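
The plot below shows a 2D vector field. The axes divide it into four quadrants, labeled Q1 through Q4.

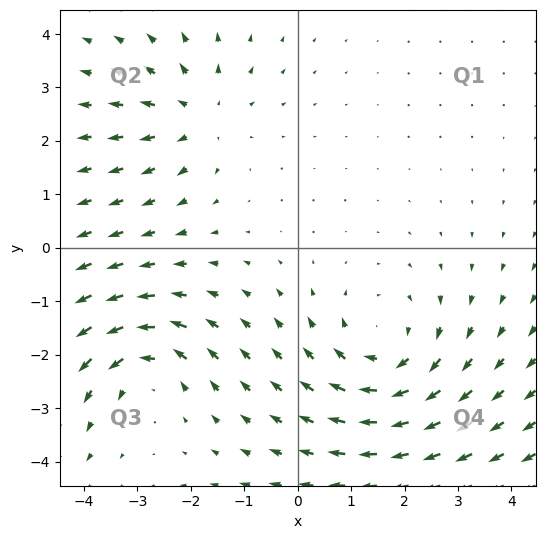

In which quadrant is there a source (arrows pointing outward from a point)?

Q2

The source sits at approximately (-1.9, 2.5), which lies in quadrant Q2. The divergence there is about +3, positive as expected for a source.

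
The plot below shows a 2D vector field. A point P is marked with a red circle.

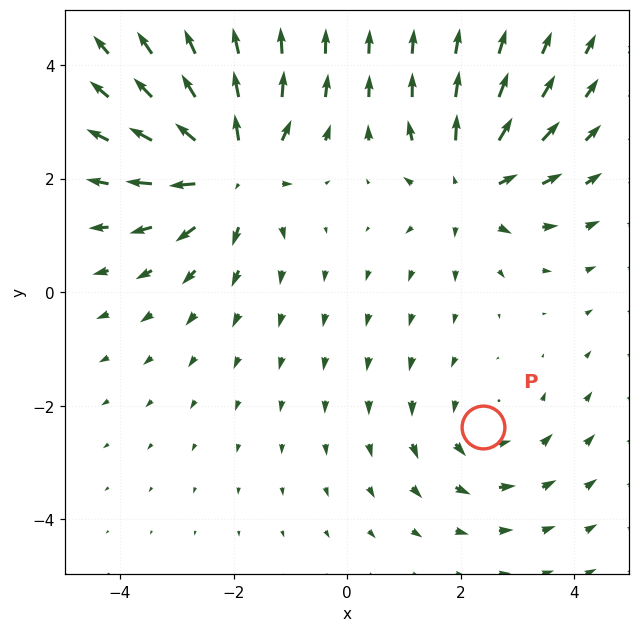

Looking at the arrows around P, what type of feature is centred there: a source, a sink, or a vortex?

vortex

At P (2.4, -2.4) the arrows circulate counterclockwise. Divergence ≈0, curl about +3 — near-zero divergence with nonzero curl is a vortex.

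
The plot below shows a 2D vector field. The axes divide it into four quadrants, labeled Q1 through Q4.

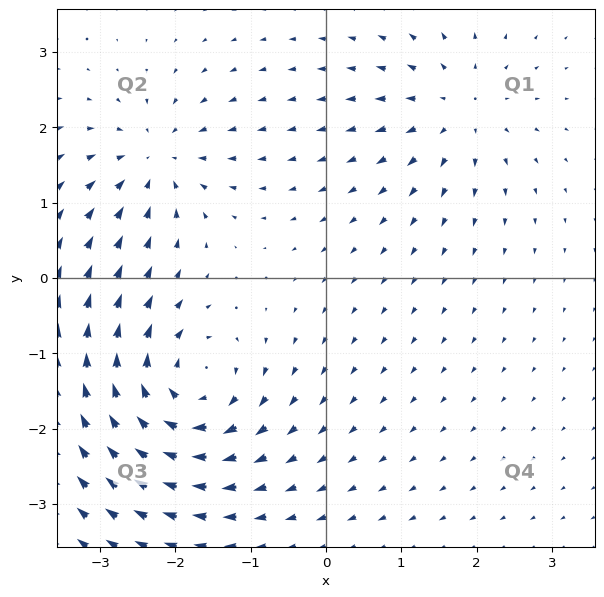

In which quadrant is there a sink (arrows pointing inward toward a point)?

Q2

The sink sits at approximately (-2.3, 1.6), which lies in quadrant Q2. The divergence there is about -4, negative as expected for a sink.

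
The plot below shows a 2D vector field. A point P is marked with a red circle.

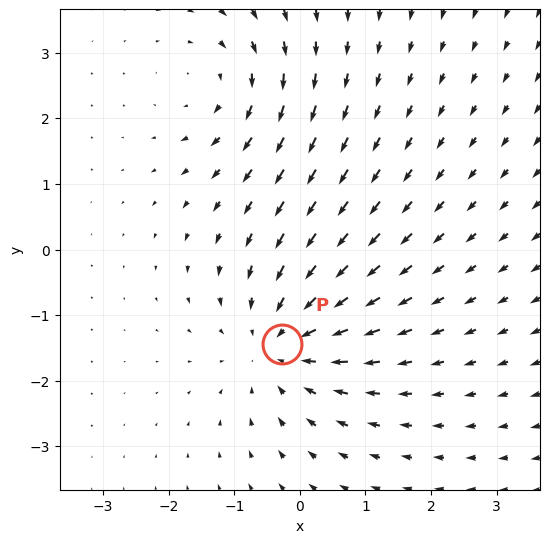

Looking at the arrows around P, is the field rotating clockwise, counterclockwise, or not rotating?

not rotating

Near P at (-0.3, -1.4) the arrows show no circulation. The curl there is ≈0.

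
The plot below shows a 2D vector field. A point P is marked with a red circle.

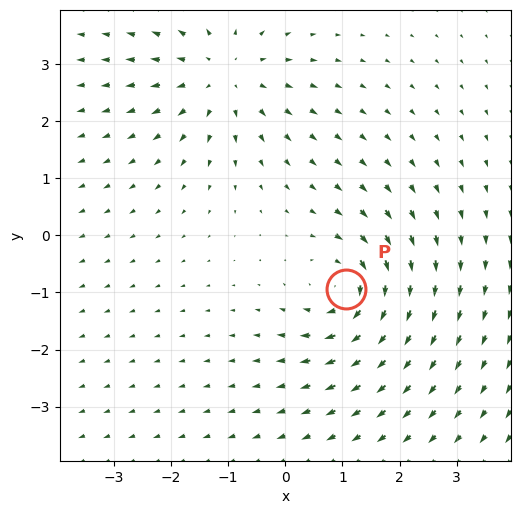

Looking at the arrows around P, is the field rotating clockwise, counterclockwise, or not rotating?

Near P at (1.1, -0.9) the arrows circulate clockwise. The curl (z-component) there is about -4; negative curl means clockwise rotation.

clockwise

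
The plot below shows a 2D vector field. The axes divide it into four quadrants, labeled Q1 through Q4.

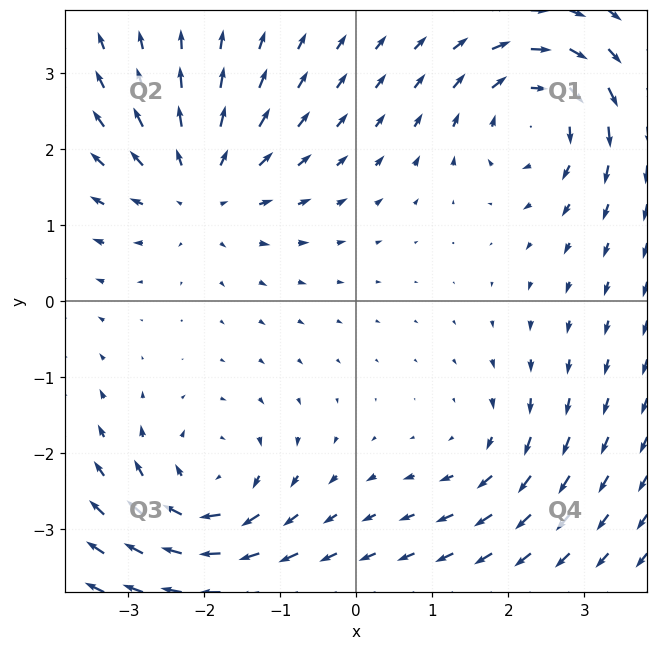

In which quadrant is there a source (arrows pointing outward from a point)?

Q2

The source sits at approximately (-2.1, 1.5), which lies in quadrant Q2. The divergence there is about +5, positive as expected for a source.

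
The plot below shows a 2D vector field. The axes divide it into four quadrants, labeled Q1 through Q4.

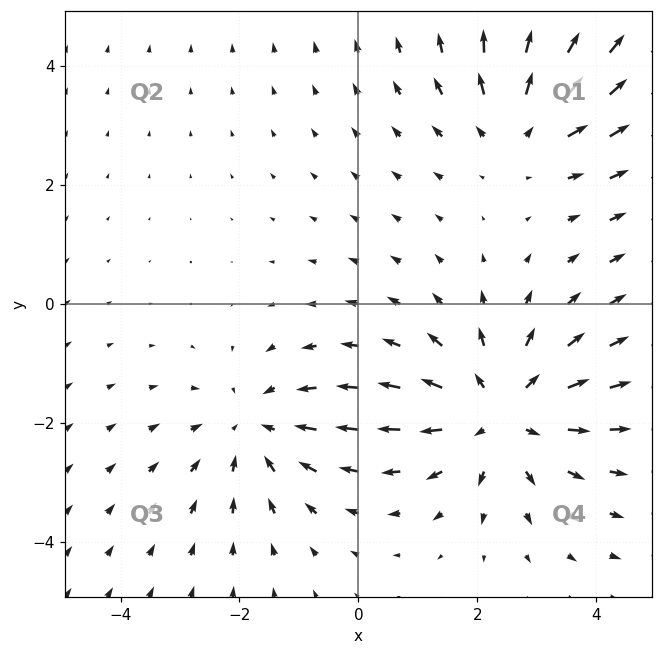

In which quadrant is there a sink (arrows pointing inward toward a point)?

Q3

The sink sits at approximately (-1.7, -2.1), which lies in quadrant Q3. The divergence there is about -3, negative as expected for a sink.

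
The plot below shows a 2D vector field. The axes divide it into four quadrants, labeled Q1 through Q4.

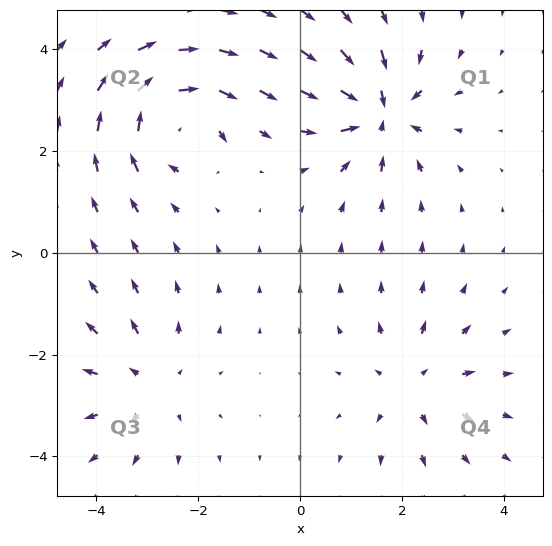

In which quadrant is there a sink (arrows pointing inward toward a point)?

Q1

The sink sits at approximately (1.5, 2.8), which lies in quadrant Q1. The divergence there is about -6, negative as expected for a sink.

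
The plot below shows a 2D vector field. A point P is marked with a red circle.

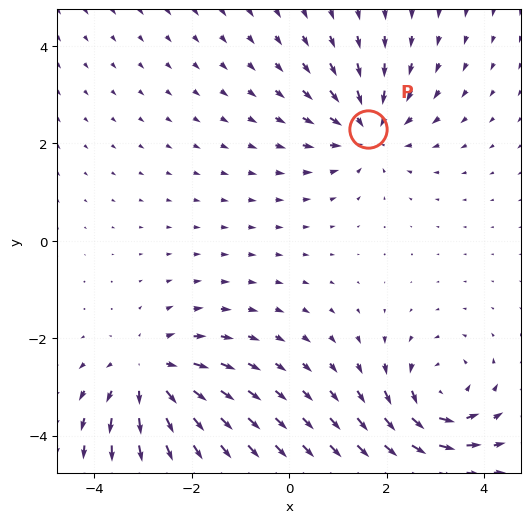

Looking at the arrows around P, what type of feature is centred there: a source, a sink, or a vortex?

At P (1.6, 2.3) the arrows converge inward. Divergence about -4, curl ≈0 — negative divergence with near-zero curl is a sink.

sink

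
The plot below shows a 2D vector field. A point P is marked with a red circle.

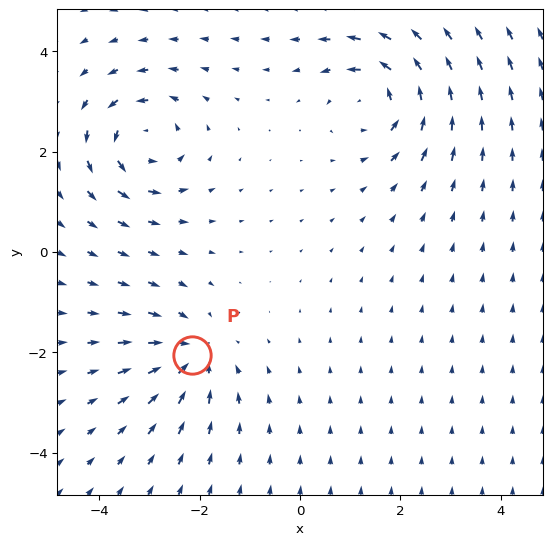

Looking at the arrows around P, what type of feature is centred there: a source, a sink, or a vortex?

At P (-2.2, -2.1) the arrows converge inward. Divergence about -5, curl ≈0 — negative divergence with near-zero curl is a sink.

sink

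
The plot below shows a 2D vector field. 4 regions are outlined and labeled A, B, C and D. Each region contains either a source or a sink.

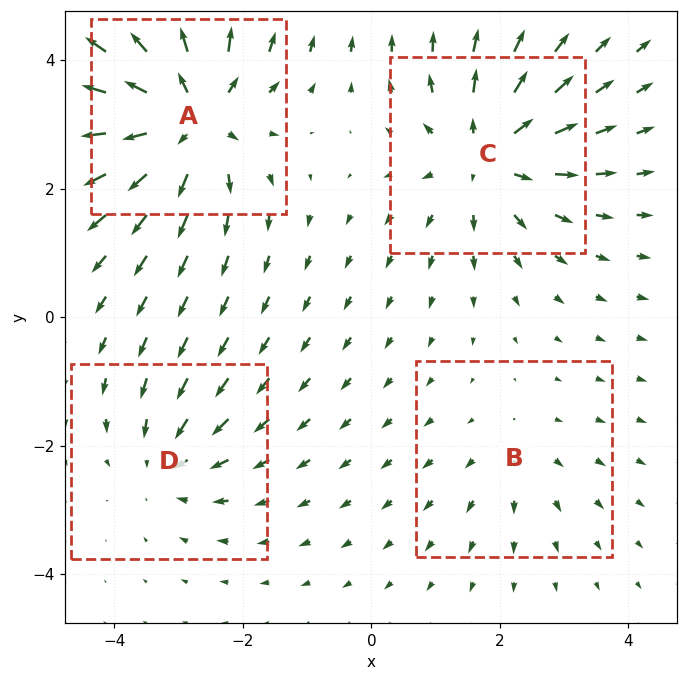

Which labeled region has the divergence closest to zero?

Divergence at each region's feature centre — A: about +7, B: about +2, C: about +5, D: about -3. Region B is closest to zero.

B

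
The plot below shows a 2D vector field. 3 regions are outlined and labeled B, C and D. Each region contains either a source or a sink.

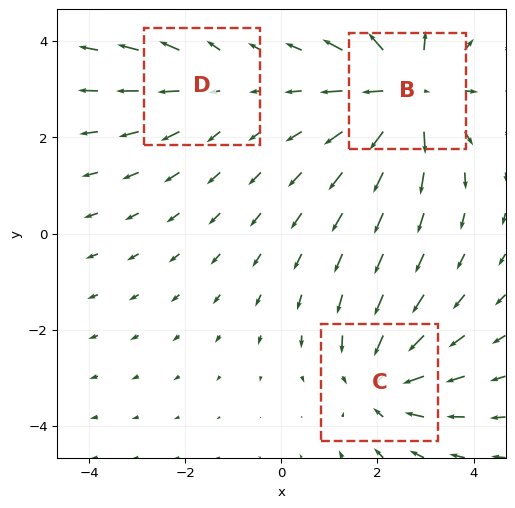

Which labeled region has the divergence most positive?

Divergence at each region's feature centre — B: about +4, C: about -3, D: about +2. Region B is most positive.

B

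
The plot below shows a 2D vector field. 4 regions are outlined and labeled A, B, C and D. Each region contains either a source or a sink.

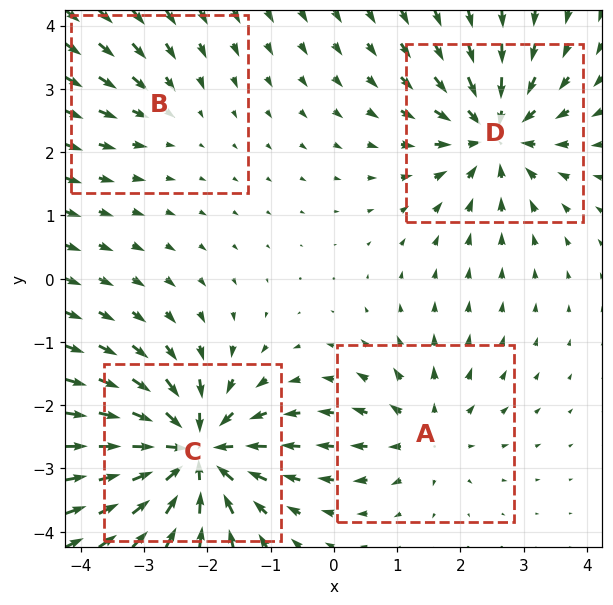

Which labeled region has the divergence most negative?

Divergence at each region's feature centre — A: about +4, B: about -2, C: about -8, D: about -6. Region C is most negative.

C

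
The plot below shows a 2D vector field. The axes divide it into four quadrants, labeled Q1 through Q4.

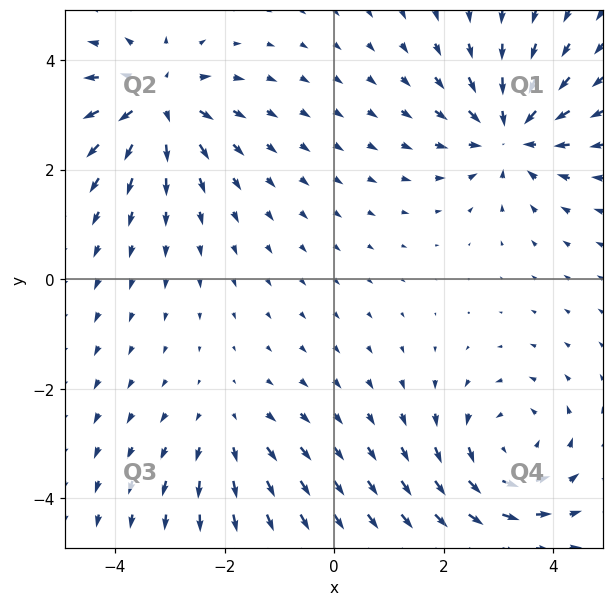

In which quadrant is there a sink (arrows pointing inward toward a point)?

Q1

The sink sits at approximately (3.2, 2.7), which lies in quadrant Q1. The divergence there is about -5, negative as expected for a sink.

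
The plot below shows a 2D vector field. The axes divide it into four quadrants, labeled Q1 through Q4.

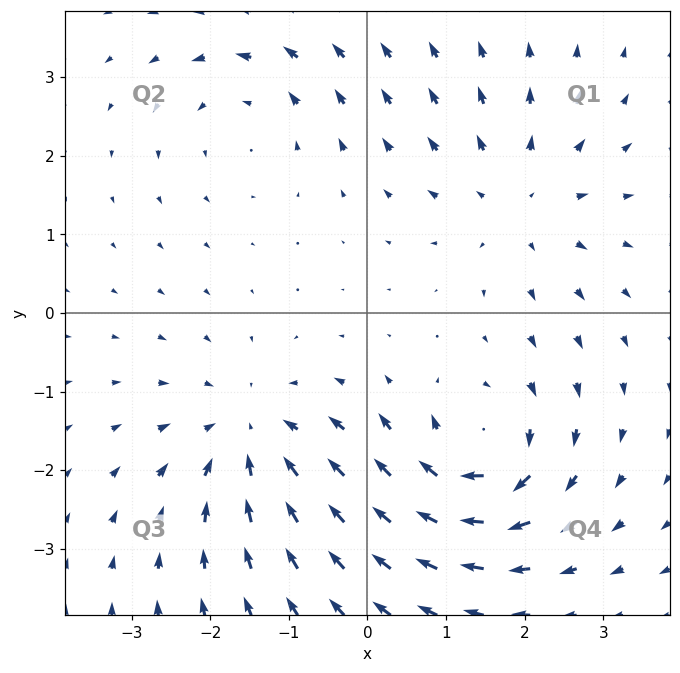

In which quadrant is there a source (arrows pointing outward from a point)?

Q1

The source sits at approximately (1.9, 1.4), which lies in quadrant Q1. The divergence there is about +3, positive as expected for a source.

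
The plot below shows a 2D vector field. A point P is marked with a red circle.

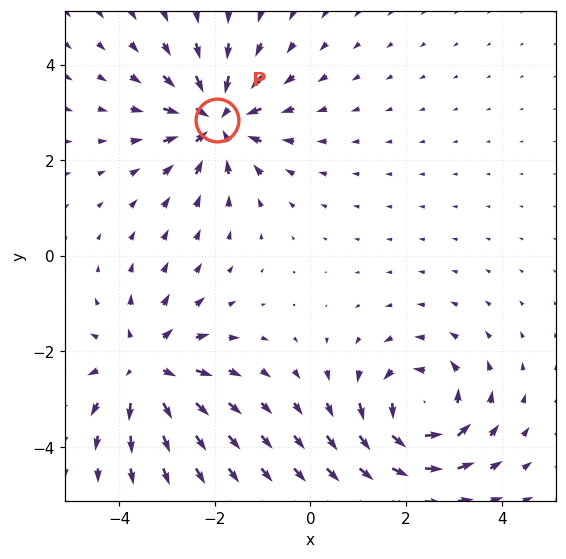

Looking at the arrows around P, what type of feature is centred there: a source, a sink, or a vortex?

At P (-2.0, 2.8) the arrows converge inward. Divergence about -5, curl ≈0 — negative divergence with near-zero curl is a sink.

sink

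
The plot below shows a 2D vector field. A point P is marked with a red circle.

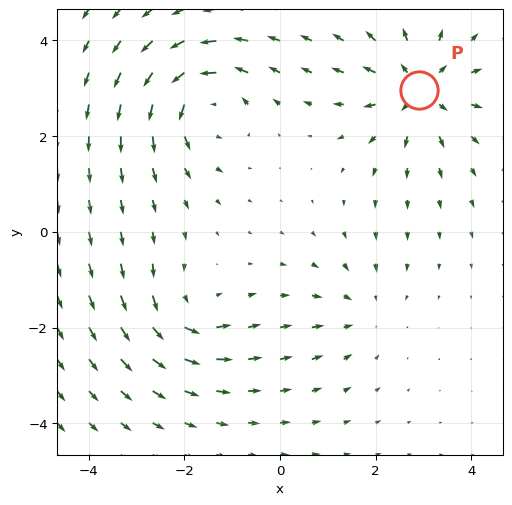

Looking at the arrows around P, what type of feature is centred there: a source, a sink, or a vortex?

source

At P (2.9, 3.0) the arrows spread outward. Divergence about +5, curl ≈0 — positive divergence with near-zero curl is a source.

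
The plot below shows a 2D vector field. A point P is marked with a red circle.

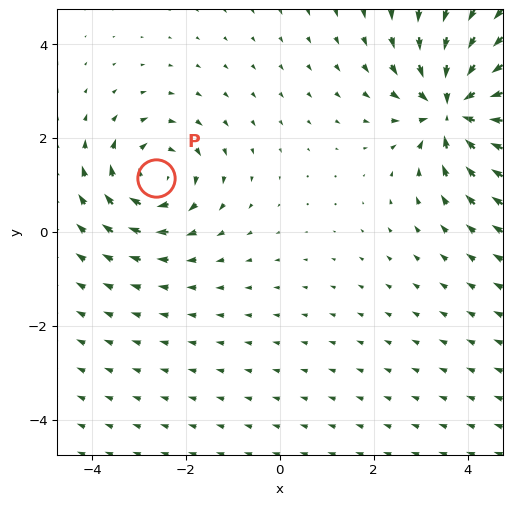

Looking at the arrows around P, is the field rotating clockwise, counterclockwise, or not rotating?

clockwise

Near P at (-2.6, 1.2) the arrows circulate clockwise. The curl (z-component) there is about -3; negative curl means clockwise rotation.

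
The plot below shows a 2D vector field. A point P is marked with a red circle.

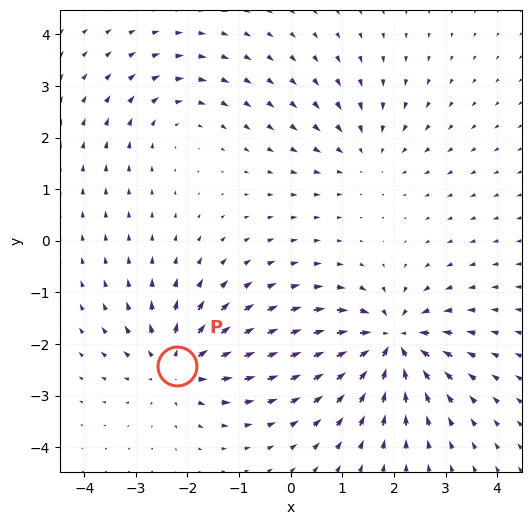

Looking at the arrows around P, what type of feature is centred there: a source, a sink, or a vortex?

At P (-2.2, -2.4) the arrows spread outward. Divergence about +5, curl ≈0 — positive divergence with near-zero curl is a source.

source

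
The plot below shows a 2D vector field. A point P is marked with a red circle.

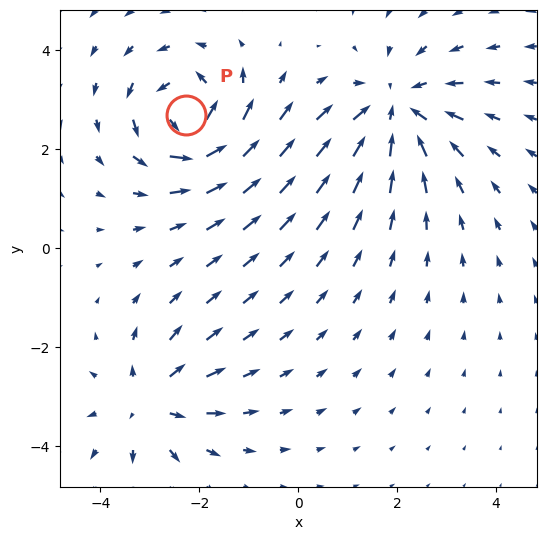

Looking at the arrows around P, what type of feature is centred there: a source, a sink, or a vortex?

At P (-2.3, 2.7) the arrows circulate counterclockwise. Divergence ≈0, curl about +6 — near-zero divergence with nonzero curl is a vortex.

vortex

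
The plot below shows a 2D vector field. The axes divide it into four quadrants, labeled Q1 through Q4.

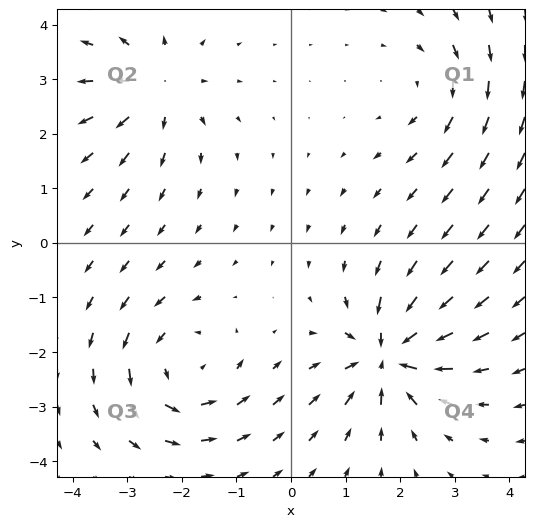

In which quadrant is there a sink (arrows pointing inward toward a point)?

The sink sits at approximately (1.8, -2.1), which lies in quadrant Q4. The divergence there is about -7, negative as expected for a sink.

Q4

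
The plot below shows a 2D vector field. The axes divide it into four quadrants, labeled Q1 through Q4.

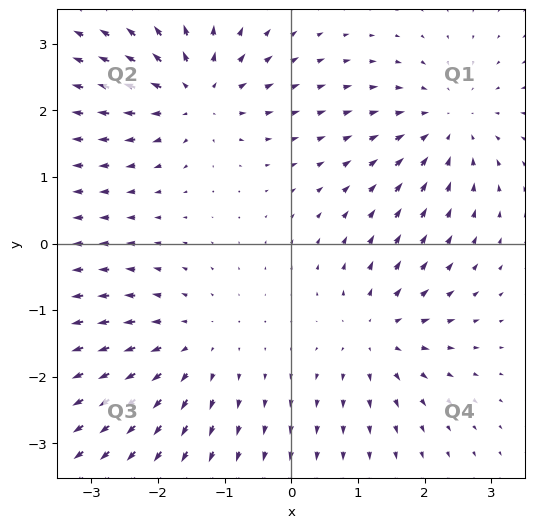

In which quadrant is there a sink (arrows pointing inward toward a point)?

Q1

The sink sits at approximately (2.4, 1.8), which lies in quadrant Q1. The divergence there is about -4, negative as expected for a sink.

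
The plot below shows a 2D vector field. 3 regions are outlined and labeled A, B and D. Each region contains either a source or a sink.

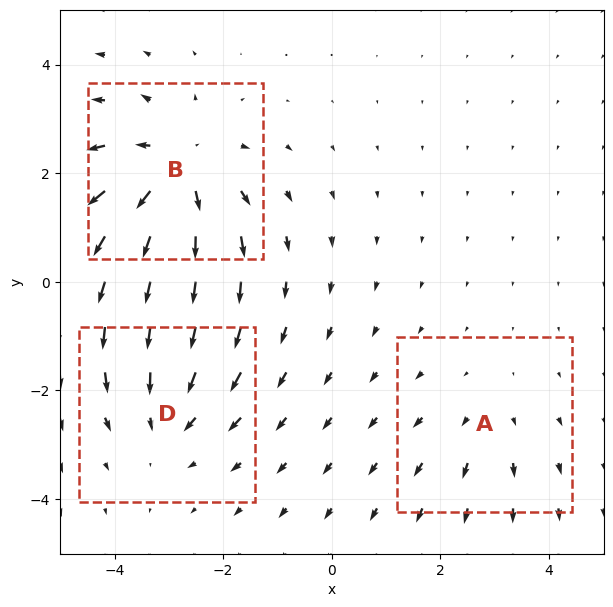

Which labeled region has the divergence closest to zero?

Divergence at each region's feature centre — A: about +2, B: about +4, D: about -3. Region A is closest to zero.

A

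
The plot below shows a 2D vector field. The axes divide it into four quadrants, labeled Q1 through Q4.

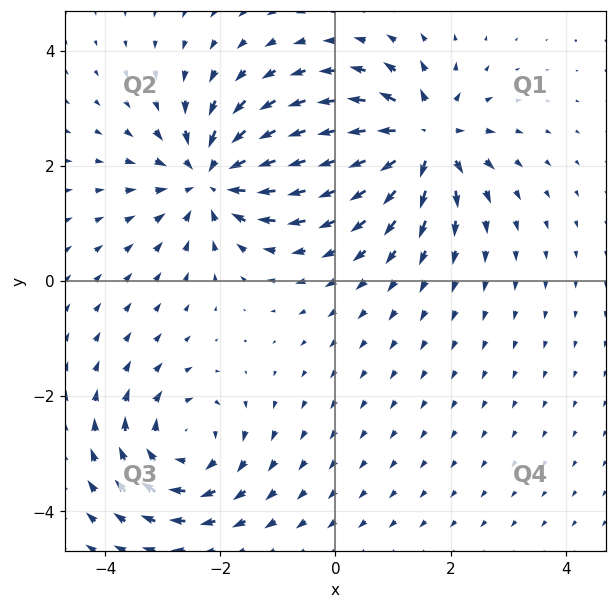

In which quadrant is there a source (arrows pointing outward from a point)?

Q1

The source sits at approximately (1.5, 2.5), which lies in quadrant Q1. The divergence there is about +7, positive as expected for a source.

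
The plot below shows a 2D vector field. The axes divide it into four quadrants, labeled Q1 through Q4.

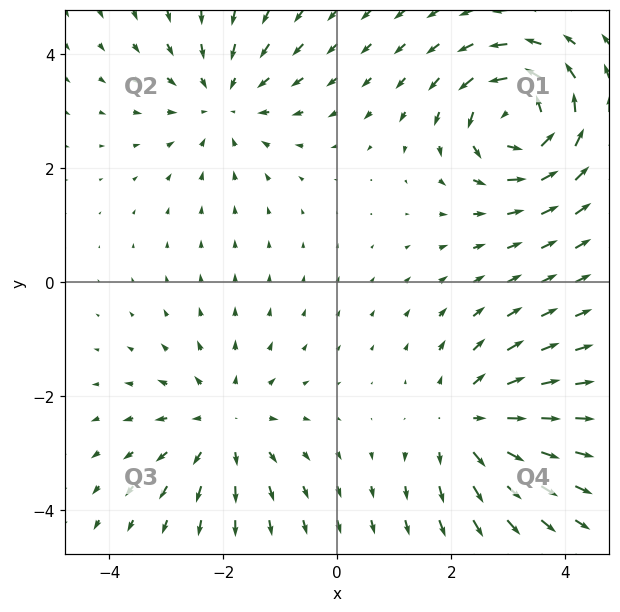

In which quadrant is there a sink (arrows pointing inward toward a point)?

The sink sits at approximately (-2.0, 3.2), which lies in quadrant Q2. The divergence there is about -3, negative as expected for a sink.

Q2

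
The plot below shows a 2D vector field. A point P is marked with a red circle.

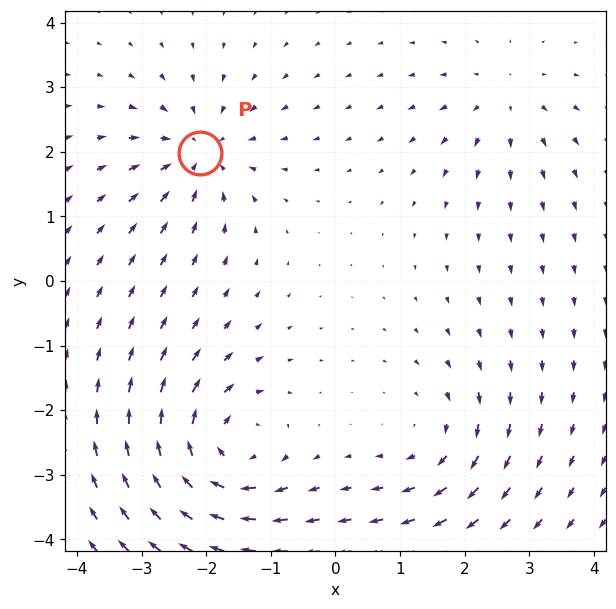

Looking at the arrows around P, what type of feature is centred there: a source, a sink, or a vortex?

At P (-2.1, 2.0) the arrows converge inward. Divergence about -5, curl ≈0 — negative divergence with near-zero curl is a sink.

sink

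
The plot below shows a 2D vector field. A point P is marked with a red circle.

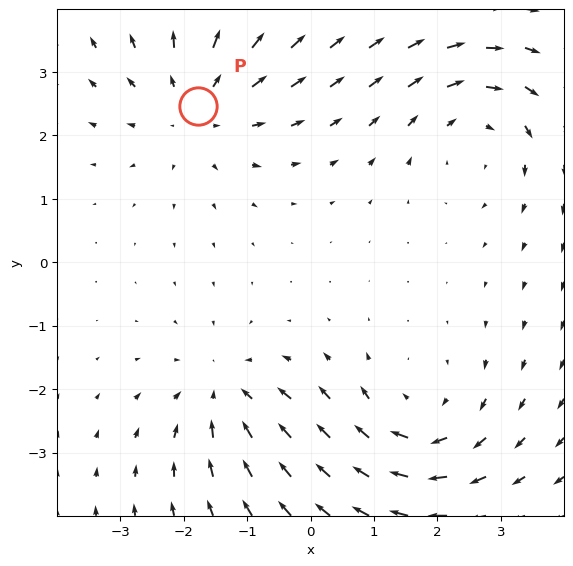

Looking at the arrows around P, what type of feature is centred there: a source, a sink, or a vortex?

At P (-1.8, 2.5) the arrows spread outward. Divergence about +3, curl ≈0 — positive divergence with near-zero curl is a source.

source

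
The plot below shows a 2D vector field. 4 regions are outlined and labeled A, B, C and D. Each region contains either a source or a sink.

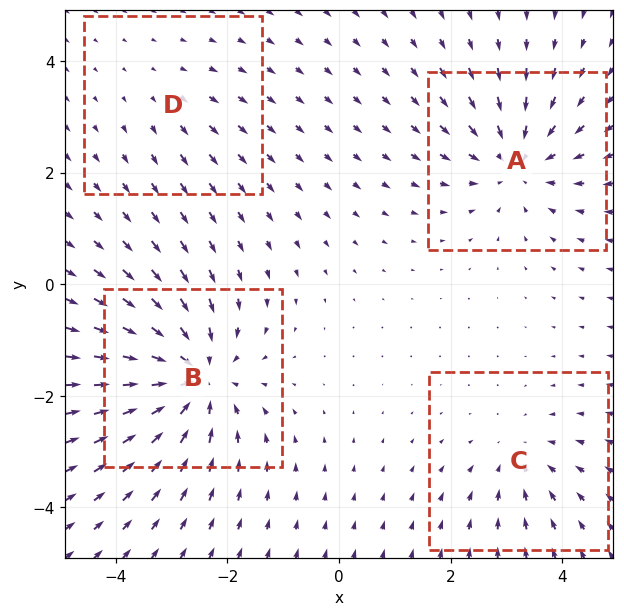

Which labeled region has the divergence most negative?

Divergence at each region's feature centre — A: about -5, B: about -7, C: about -3, D: about +2. Region B is most negative.

B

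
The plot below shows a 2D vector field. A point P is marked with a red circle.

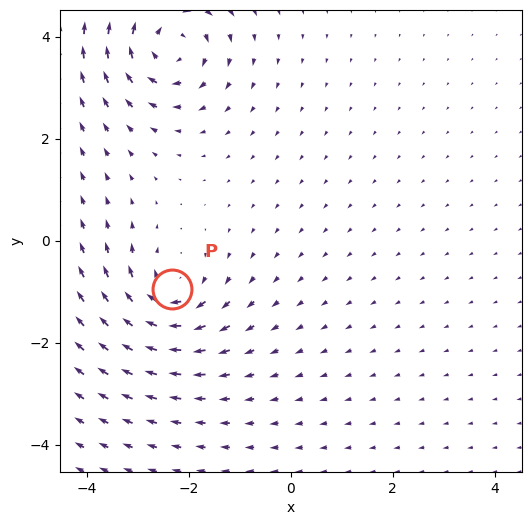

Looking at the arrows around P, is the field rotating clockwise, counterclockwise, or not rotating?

Near P at (-2.3, -1.0) the arrows circulate clockwise. The curl (z-component) there is about -5; negative curl means clockwise rotation.

clockwise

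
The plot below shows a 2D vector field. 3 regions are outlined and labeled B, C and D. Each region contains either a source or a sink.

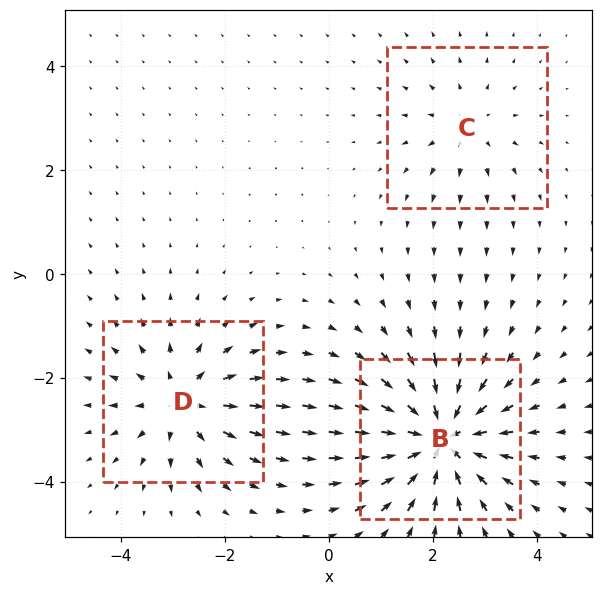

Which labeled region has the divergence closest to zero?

Divergence at each region's feature centre — B: about -5, C: about +2, D: about +4. Region C is closest to zero.

C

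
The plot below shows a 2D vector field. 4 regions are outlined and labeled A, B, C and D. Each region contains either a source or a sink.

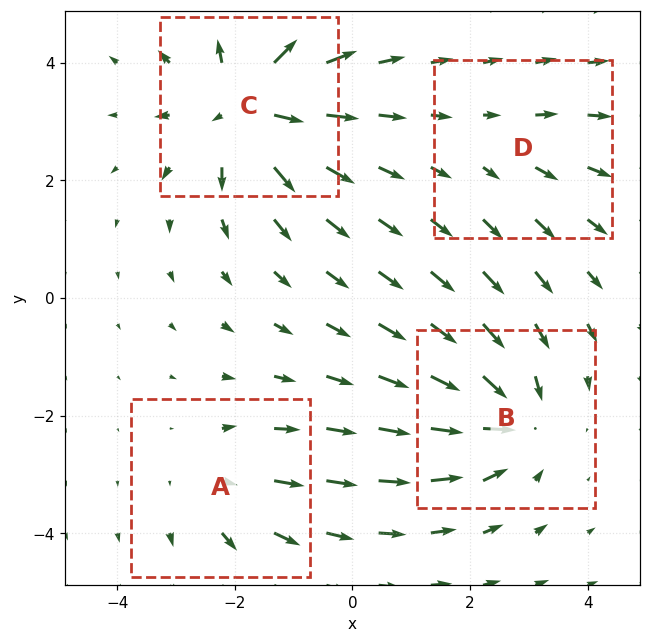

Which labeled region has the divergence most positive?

C

Divergence at each region's feature centre — A: about +3, B: about -5, C: about +7, D: about +2. Region C is most positive.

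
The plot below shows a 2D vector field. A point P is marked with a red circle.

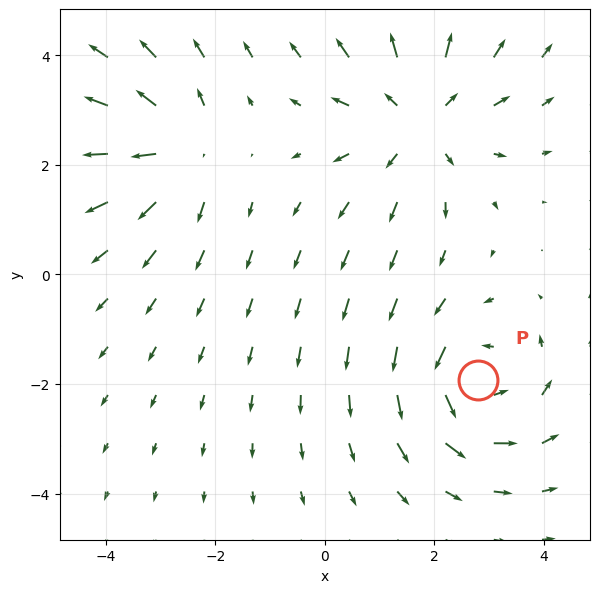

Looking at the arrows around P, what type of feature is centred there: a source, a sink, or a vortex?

vortex

At P (2.8, -1.9) the arrows circulate counterclockwise. Divergence ≈0, curl about +4 — near-zero divergence with nonzero curl is a vortex.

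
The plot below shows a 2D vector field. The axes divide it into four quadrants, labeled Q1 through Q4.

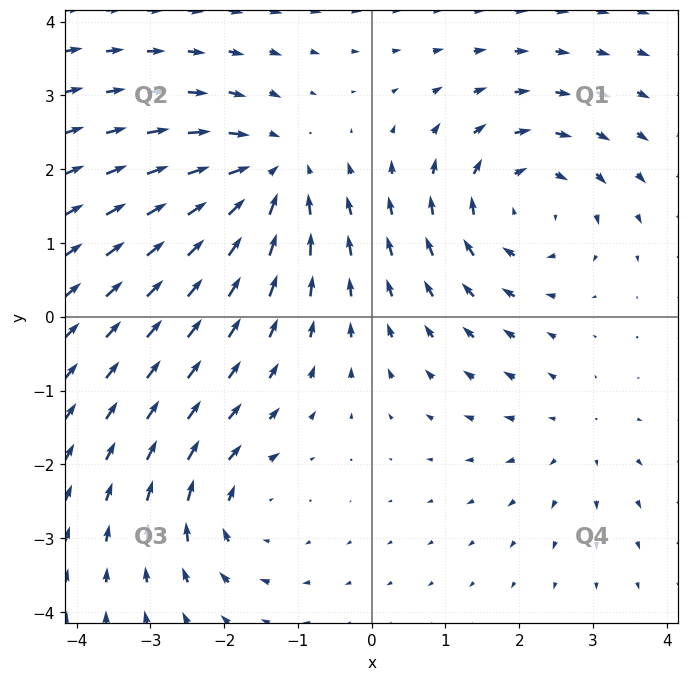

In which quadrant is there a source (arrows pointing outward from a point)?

The source sits at approximately (2.8, -1.6), which lies in quadrant Q4. The divergence there is about +2, positive as expected for a source.

Q4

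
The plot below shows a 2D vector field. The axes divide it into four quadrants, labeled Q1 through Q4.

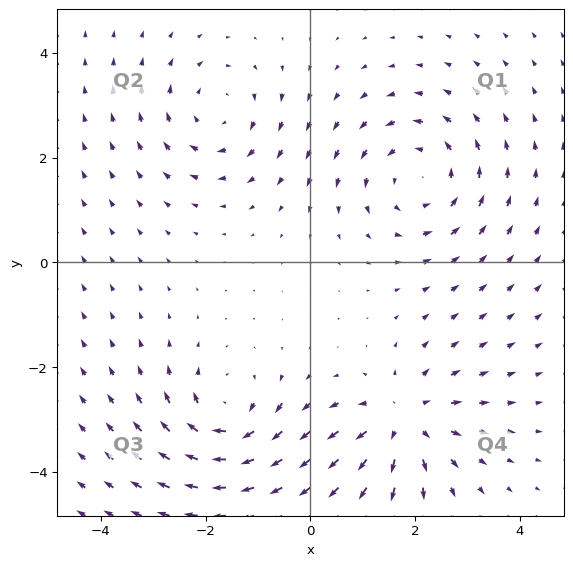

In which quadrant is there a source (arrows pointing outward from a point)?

The source sits at approximately (1.8, -3.0), which lies in quadrant Q4. The divergence there is about +4, positive as expected for a source.

Q4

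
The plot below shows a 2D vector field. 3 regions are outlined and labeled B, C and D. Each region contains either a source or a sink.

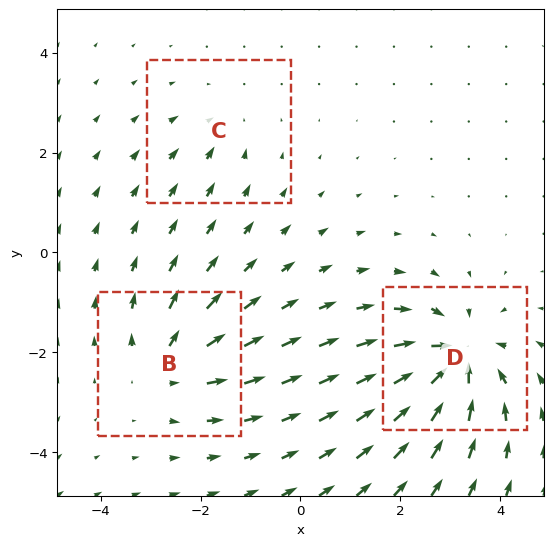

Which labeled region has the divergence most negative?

D

Divergence at each region's feature centre — B: about +4, C: about -2, D: about -6. Region D is most negative.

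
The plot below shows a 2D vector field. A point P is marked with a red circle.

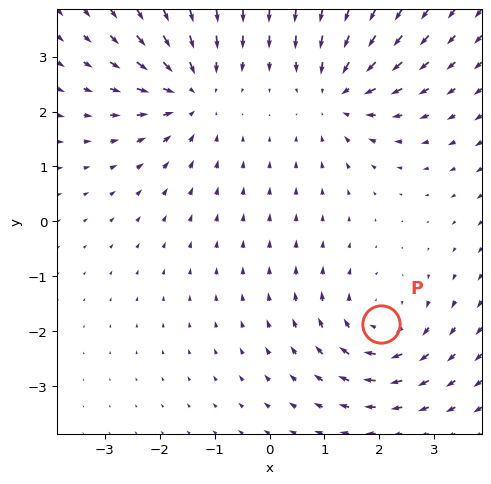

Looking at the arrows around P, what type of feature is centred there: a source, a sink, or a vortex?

vortex

At P (2.0, -1.9) the arrows circulate clockwise. Divergence ≈0, curl about -4 — near-zero divergence with nonzero curl is a vortex.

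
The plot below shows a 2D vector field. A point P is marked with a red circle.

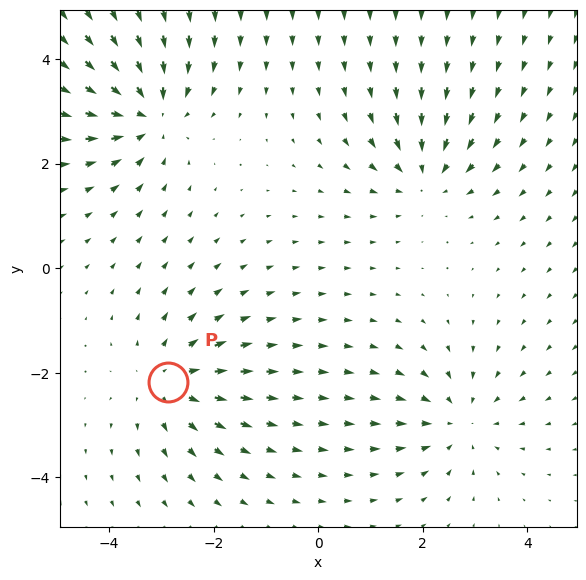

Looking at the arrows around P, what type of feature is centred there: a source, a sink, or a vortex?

source

At P (-2.9, -2.2) the arrows spread outward. Divergence about +3, curl ≈0 — positive divergence with near-zero curl is a source.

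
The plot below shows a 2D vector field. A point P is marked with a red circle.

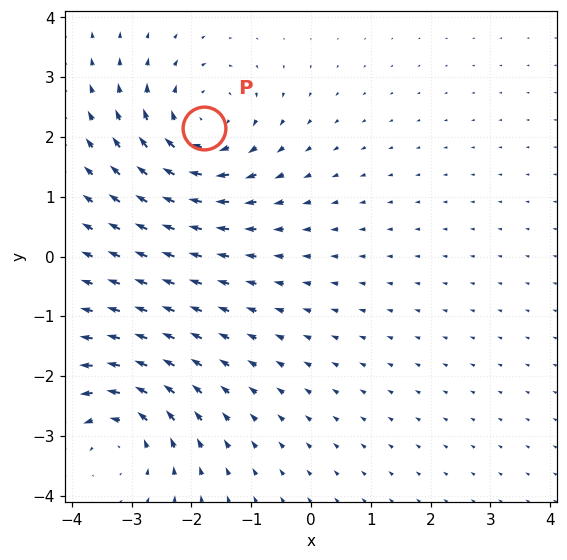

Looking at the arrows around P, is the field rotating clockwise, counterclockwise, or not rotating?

Near P at (-1.8, 2.2) the arrows circulate clockwise. The curl (z-component) there is about -5; negative curl means clockwise rotation.

clockwise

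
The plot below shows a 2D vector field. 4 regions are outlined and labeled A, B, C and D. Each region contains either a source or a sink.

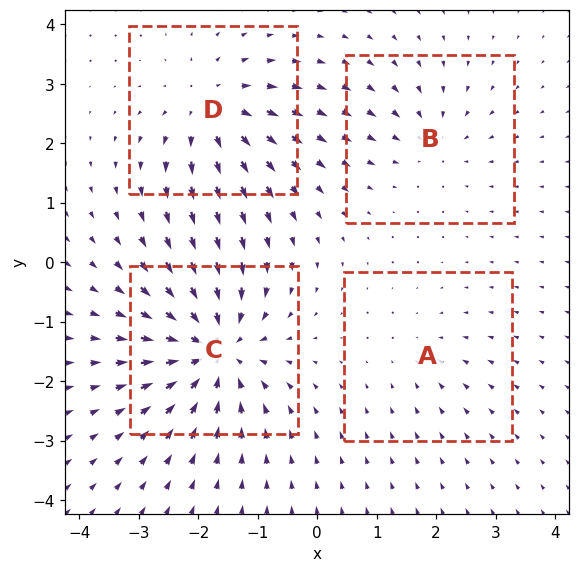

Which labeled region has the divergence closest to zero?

Divergence at each region's feature centre — A: about -2, B: about -4, C: about -8, D: about +5. Region A is closest to zero.

A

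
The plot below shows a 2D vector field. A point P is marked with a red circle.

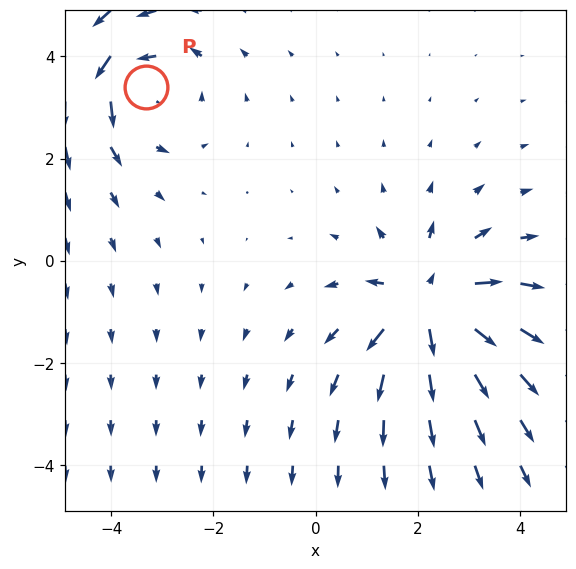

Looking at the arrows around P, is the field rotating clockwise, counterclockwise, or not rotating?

Near P at (-3.3, 3.4) the arrows circulate counterclockwise. The curl (z-component) there is about +3; positive curl means counterclockwise rotation.

counterclockwise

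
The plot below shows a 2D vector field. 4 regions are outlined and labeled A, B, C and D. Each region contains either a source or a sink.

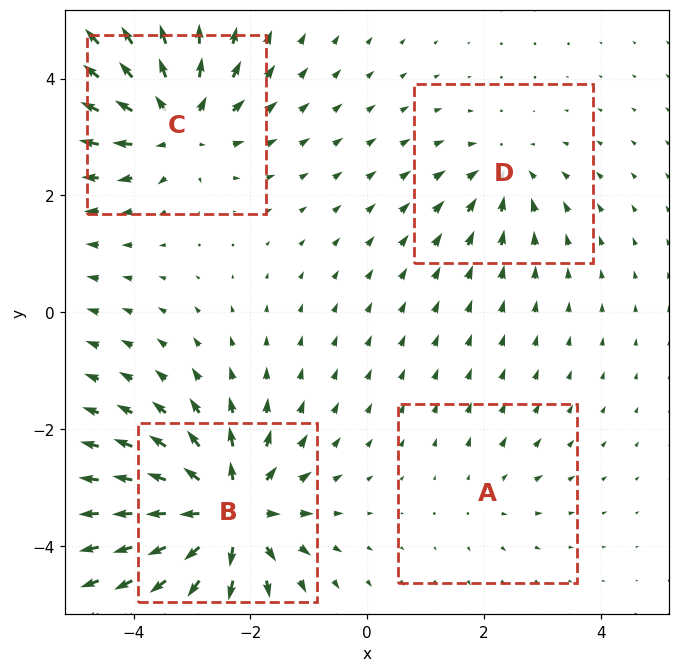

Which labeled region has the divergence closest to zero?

A

Divergence at each region's feature centre — A: about +2, B: about +8, C: about +6, D: about -4. Region A is closest to zero.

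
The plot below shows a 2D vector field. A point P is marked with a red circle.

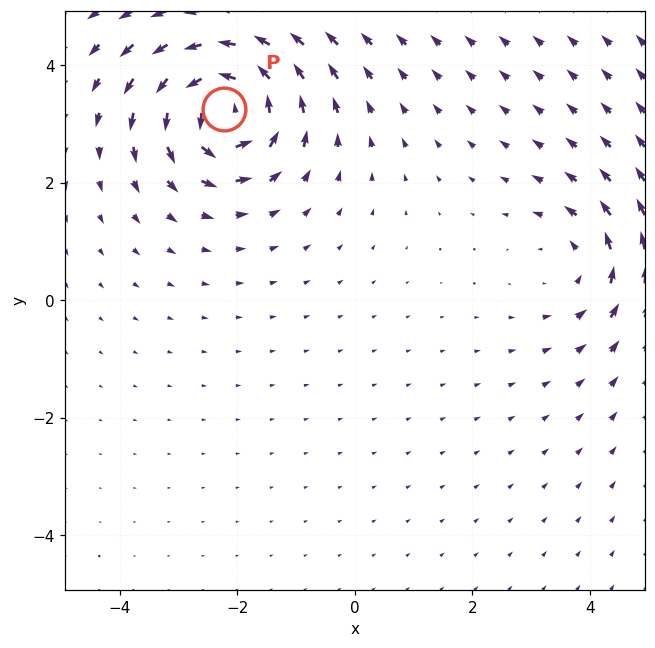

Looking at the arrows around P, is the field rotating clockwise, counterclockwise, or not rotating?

Near P at (-2.2, 3.3) the arrows circulate counterclockwise. The curl (z-component) there is about +7; positive curl means counterclockwise rotation.

counterclockwise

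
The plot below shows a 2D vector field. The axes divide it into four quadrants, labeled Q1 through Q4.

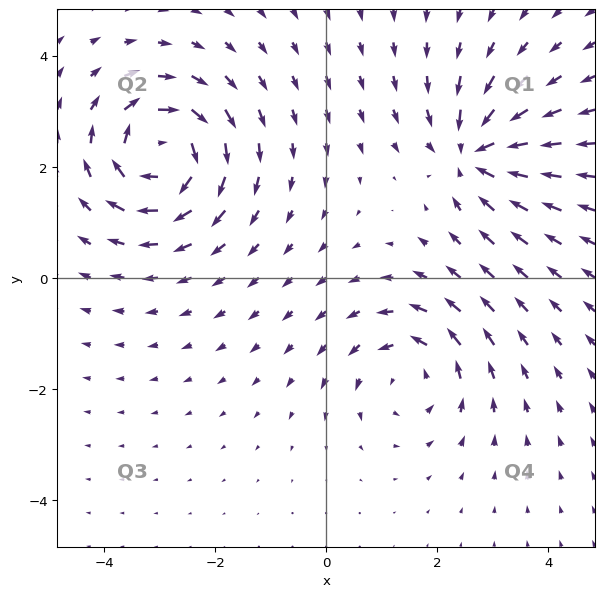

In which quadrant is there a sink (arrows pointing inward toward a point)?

Q1

The sink sits at approximately (2.7, 2.2), which lies in quadrant Q1. The divergence there is about -5, negative as expected for a sink.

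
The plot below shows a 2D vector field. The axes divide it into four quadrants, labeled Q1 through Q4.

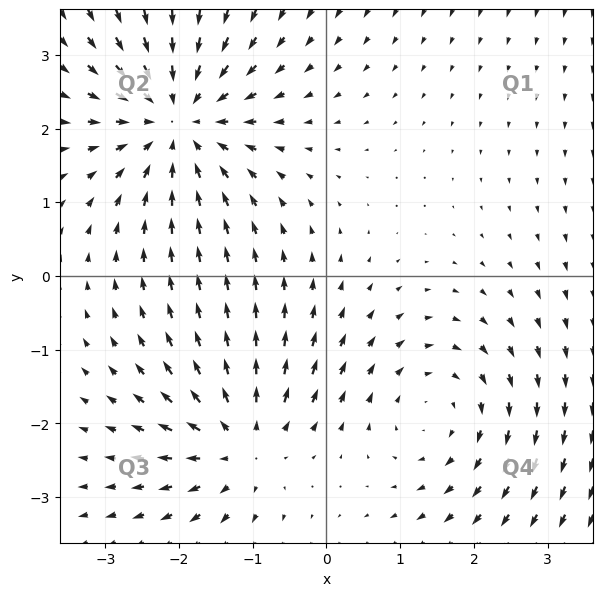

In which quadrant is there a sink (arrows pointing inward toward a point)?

The sink sits at approximately (-2.0, 2.1), which lies in quadrant Q2. The divergence there is about -4, negative as expected for a sink.

Q2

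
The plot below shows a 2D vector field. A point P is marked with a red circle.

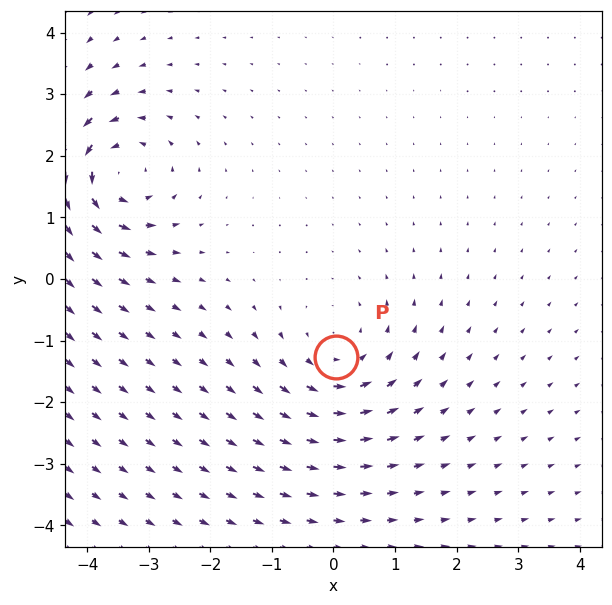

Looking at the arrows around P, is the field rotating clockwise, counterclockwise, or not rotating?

counterclockwise

Near P at (0.0, -1.3) the arrows circulate counterclockwise. The curl (z-component) there is about +4; positive curl means counterclockwise rotation.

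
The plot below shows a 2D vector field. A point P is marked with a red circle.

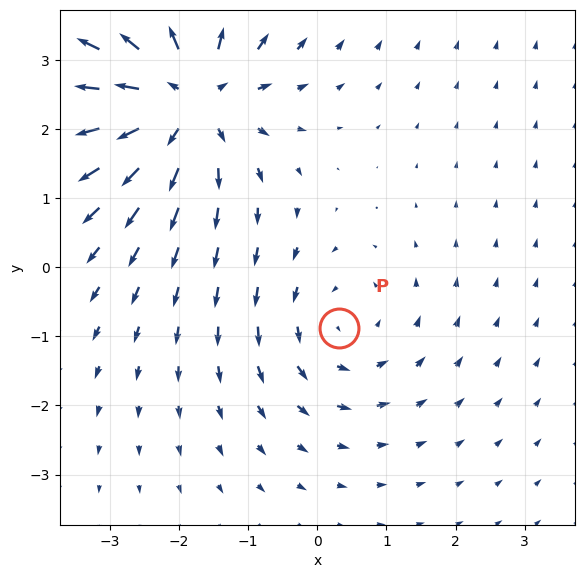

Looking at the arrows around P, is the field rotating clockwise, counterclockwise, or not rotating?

counterclockwise

Near P at (0.3, -0.9) the arrows circulate counterclockwise. The curl (z-component) there is about +2; positive curl means counterclockwise rotation.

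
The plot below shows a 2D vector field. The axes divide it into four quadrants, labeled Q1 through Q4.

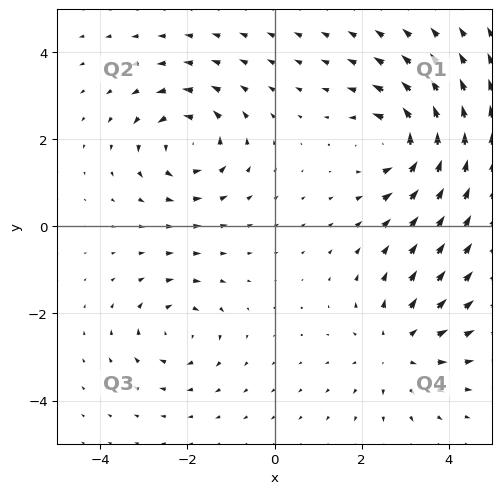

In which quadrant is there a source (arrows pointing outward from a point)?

Q4

The source sits at approximately (2.8, -2.8), which lies in quadrant Q4. The divergence there is about +4, positive as expected for a source.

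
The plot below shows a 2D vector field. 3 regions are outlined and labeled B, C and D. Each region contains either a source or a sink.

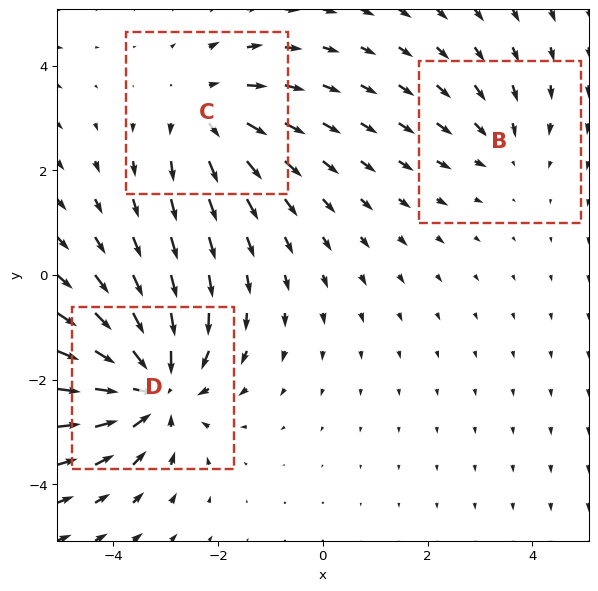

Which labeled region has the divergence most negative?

D

Divergence at each region's feature centre — B: about -2, C: about +3, D: about -5. Region D is most negative.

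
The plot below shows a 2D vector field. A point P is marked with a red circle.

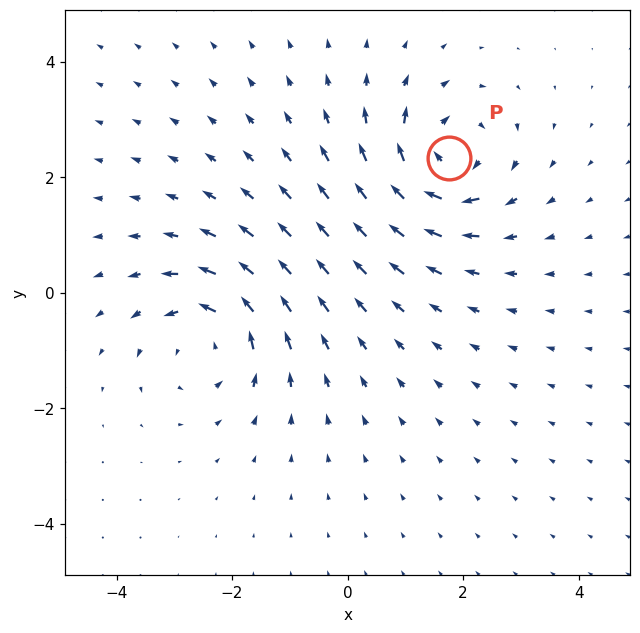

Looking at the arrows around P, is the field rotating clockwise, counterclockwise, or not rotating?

clockwise

Near P at (1.8, 2.3) the arrows circulate clockwise. The curl (z-component) there is about -6; negative curl means clockwise rotation.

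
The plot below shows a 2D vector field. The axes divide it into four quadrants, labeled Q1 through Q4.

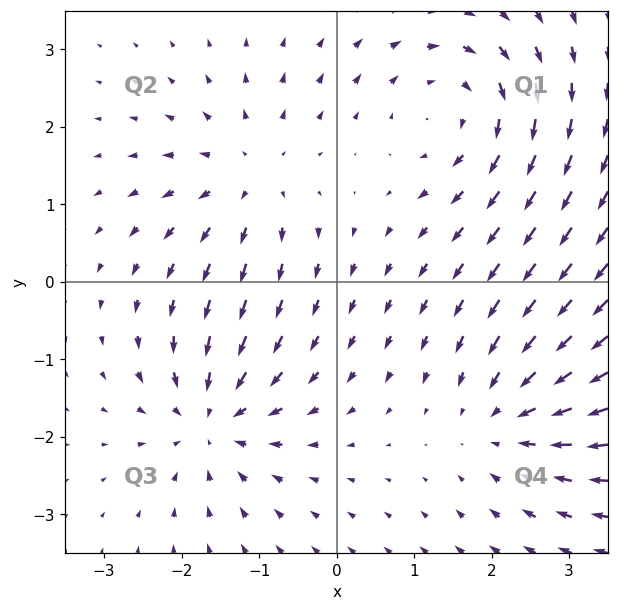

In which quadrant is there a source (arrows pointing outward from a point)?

The source sits at approximately (-1.1, 1.3), which lies in quadrant Q2. The divergence there is about +4, positive as expected for a source.

Q2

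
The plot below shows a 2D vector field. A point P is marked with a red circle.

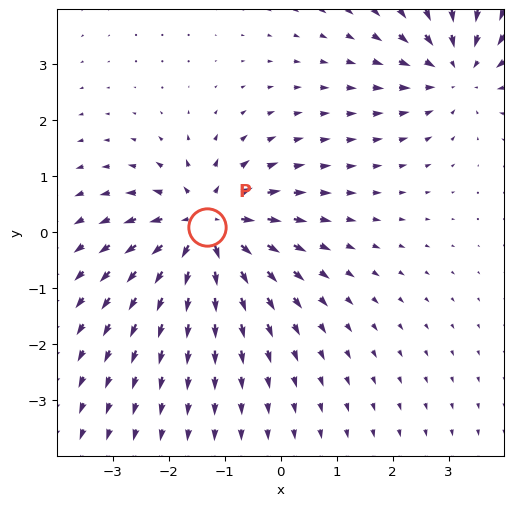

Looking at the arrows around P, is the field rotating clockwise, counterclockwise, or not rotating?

not rotating

Near P at (-1.3, 0.1) the arrows show no circulation. The curl there is ≈0.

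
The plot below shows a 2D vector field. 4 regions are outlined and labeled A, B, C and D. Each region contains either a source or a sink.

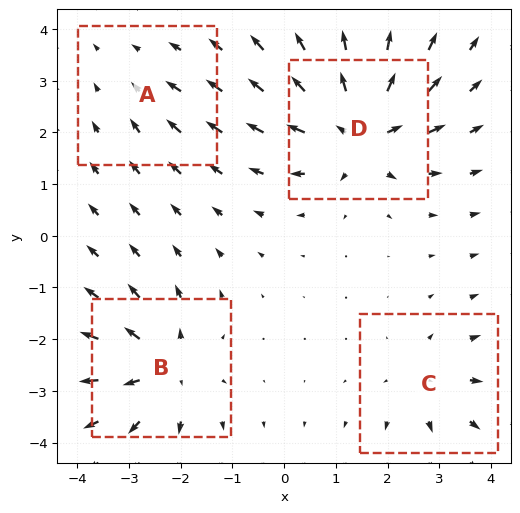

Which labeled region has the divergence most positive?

D

Divergence at each region's feature centre — A: about -2, B: about +5, C: about +3, D: about +7. Region D is most positive.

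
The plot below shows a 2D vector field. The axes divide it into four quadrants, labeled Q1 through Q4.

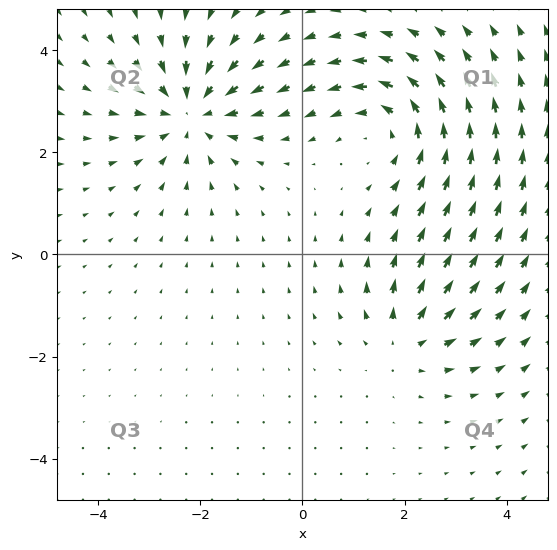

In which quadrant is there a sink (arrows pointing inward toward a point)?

Q2

The sink sits at approximately (-2.2, 2.8), which lies in quadrant Q2. The divergence there is about -4, negative as expected for a sink.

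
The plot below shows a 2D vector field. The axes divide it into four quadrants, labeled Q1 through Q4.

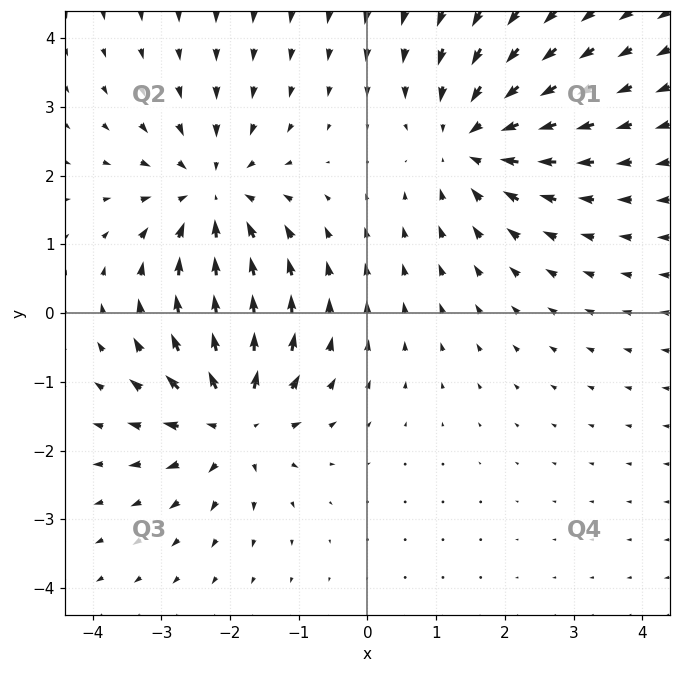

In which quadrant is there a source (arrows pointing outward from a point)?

The source sits at approximately (-1.9, -1.5), which lies in quadrant Q3. The divergence there is about +5, positive as expected for a source.

Q3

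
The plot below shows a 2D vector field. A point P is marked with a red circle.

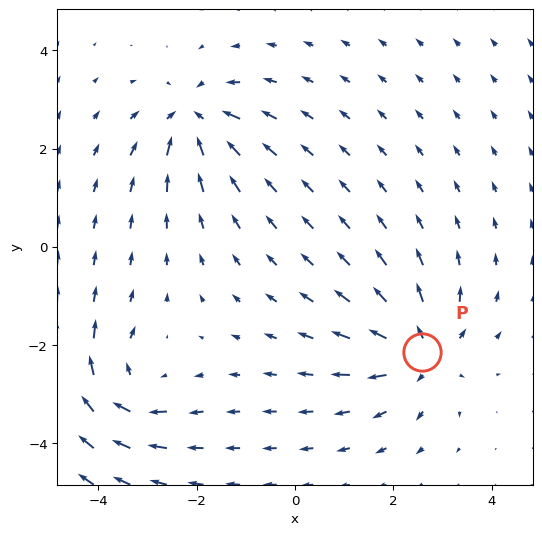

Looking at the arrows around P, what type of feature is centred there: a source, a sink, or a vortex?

At P (2.6, -2.1) the arrows spread outward. Divergence about +4, curl ≈0 — positive divergence with near-zero curl is a source.

source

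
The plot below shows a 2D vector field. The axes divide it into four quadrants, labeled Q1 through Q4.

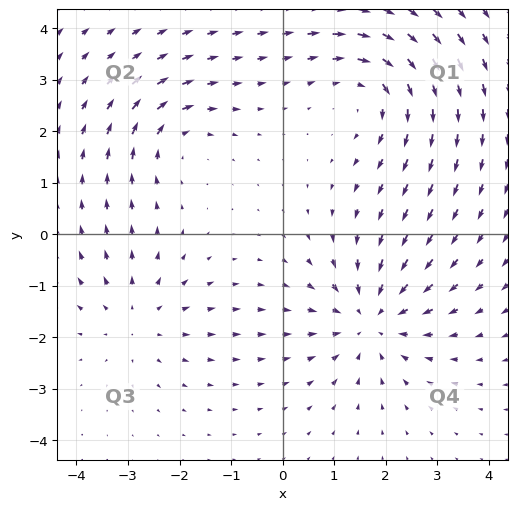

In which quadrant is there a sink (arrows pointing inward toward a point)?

The sink sits at approximately (1.7, -1.6), which lies in quadrant Q4. The divergence there is about -4, negative as expected for a sink.

Q4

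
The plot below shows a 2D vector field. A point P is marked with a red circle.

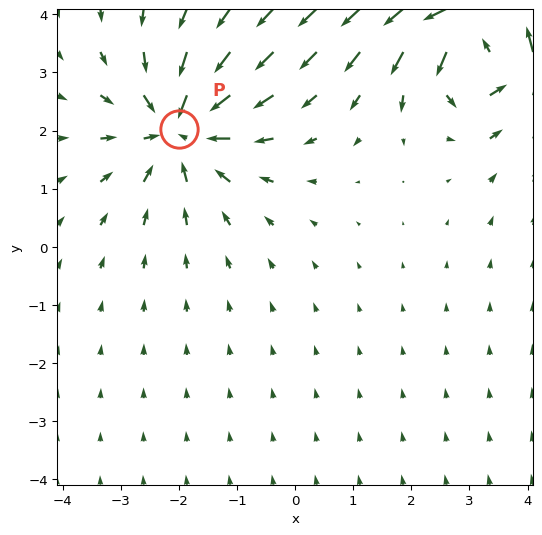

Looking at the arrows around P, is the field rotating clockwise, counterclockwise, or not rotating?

Near P at (-2.0, 2.0) the arrows show no circulation. The curl there is ≈0.

not rotating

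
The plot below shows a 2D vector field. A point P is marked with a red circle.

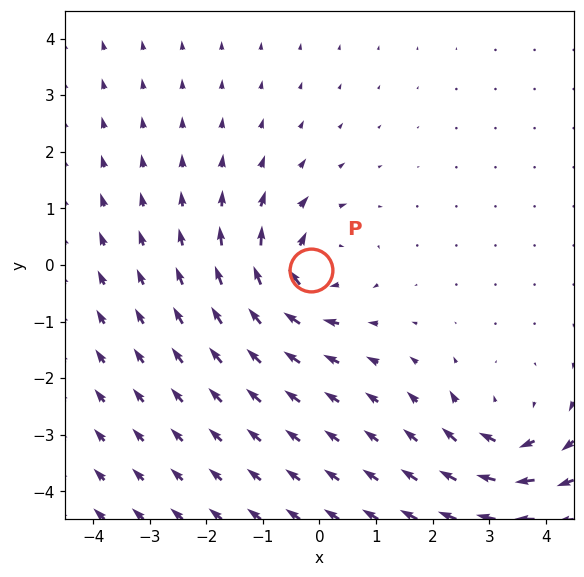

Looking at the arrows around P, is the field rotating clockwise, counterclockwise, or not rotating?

clockwise

Near P at (-0.1, -0.1) the arrows circulate clockwise. The curl (z-component) there is about -5; negative curl means clockwise rotation.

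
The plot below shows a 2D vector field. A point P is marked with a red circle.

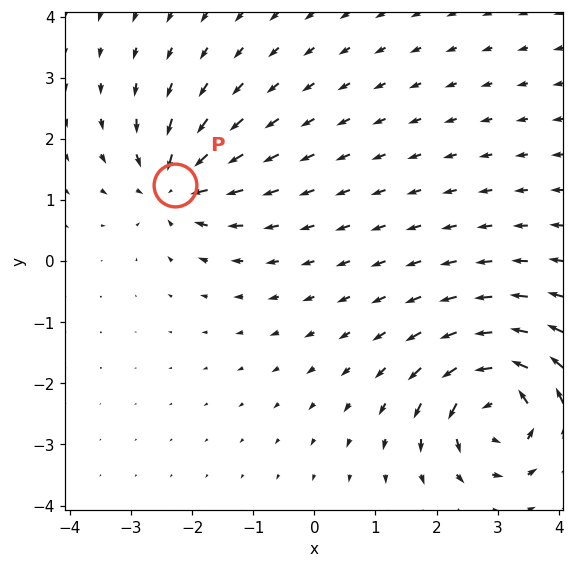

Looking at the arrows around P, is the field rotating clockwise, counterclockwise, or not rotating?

Near P at (-2.3, 1.2) the arrows show no circulation. The curl there is ≈0.

not rotating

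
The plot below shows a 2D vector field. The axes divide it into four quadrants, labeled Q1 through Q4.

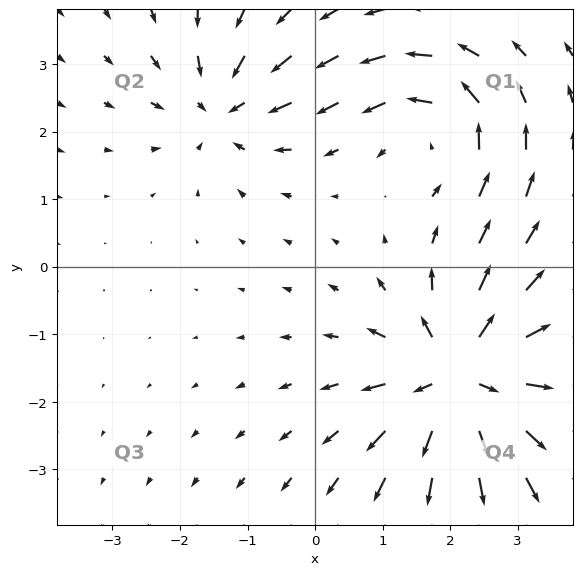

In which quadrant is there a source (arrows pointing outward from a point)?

The source sits at approximately (2.2, -1.7), which lies in quadrant Q4. The divergence there is about +6, positive as expected for a source.

Q4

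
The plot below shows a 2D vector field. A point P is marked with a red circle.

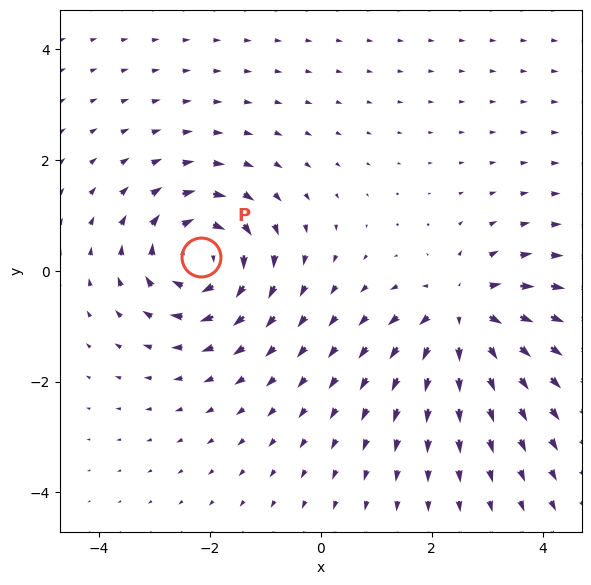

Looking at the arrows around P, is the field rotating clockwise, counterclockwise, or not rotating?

clockwise

Near P at (-2.2, 0.2) the arrows circulate clockwise. The curl (z-component) there is about -4; negative curl means clockwise rotation.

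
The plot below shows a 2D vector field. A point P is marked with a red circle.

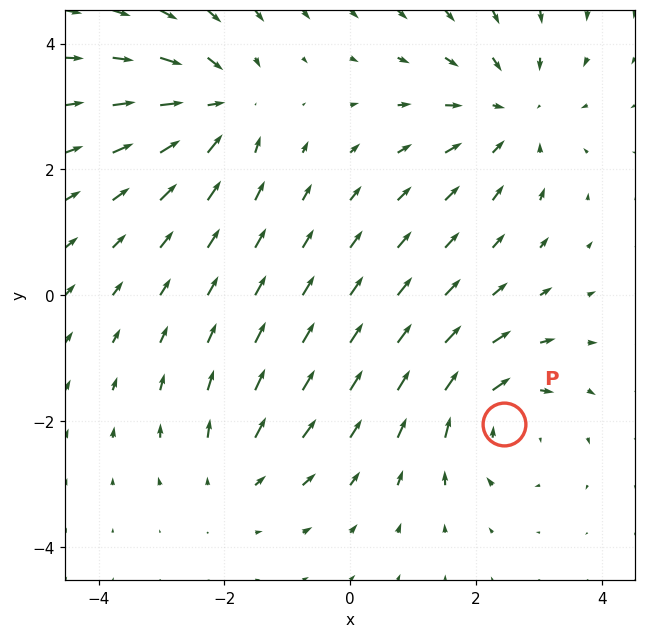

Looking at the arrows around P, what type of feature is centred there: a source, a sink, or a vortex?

vortex

At P (2.4, -2.0) the arrows circulate clockwise. Divergence ≈0, curl about -4 — near-zero divergence with nonzero curl is a vortex.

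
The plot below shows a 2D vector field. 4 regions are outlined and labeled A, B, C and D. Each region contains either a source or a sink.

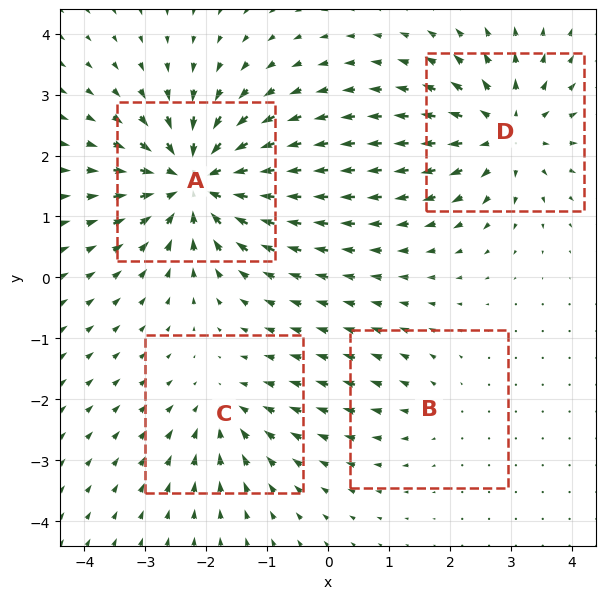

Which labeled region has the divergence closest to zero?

Divergence at each region's feature centre — A: about -7, B: about +2, C: about -3, D: about +5. Region B is closest to zero.

B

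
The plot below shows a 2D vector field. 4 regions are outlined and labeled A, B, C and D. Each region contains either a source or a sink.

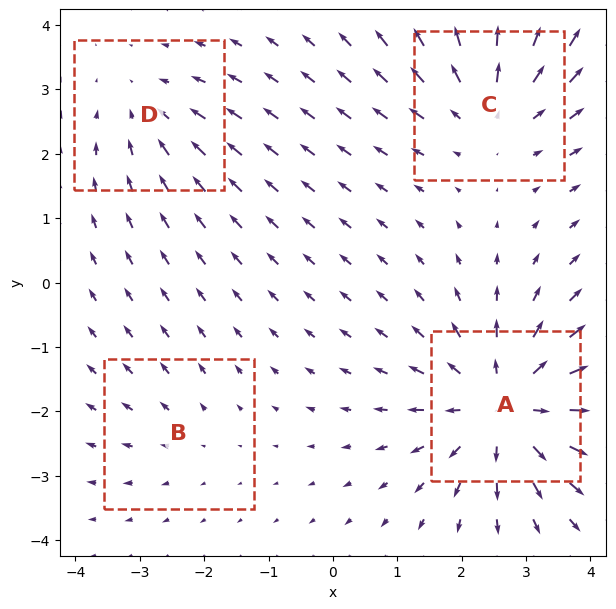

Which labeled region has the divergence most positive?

A

Divergence at each region's feature centre — A: about +6, B: about +2, C: about +4, D: about -3. Region A is most positive.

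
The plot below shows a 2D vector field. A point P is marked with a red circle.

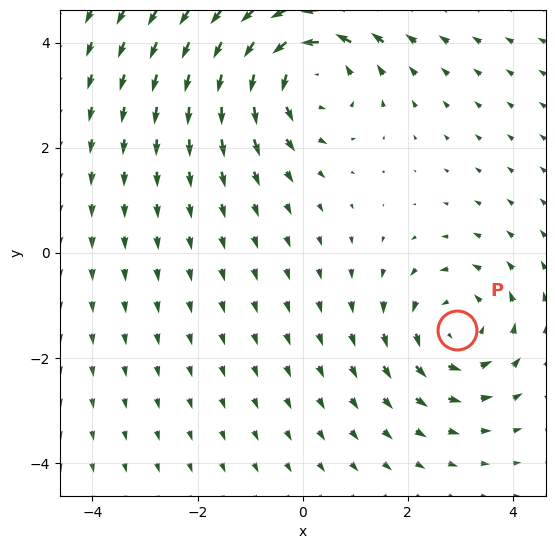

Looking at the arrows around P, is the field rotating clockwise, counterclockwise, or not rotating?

counterclockwise

Near P at (2.9, -1.5) the arrows circulate counterclockwise. The curl (z-component) there is about +3; positive curl means counterclockwise rotation.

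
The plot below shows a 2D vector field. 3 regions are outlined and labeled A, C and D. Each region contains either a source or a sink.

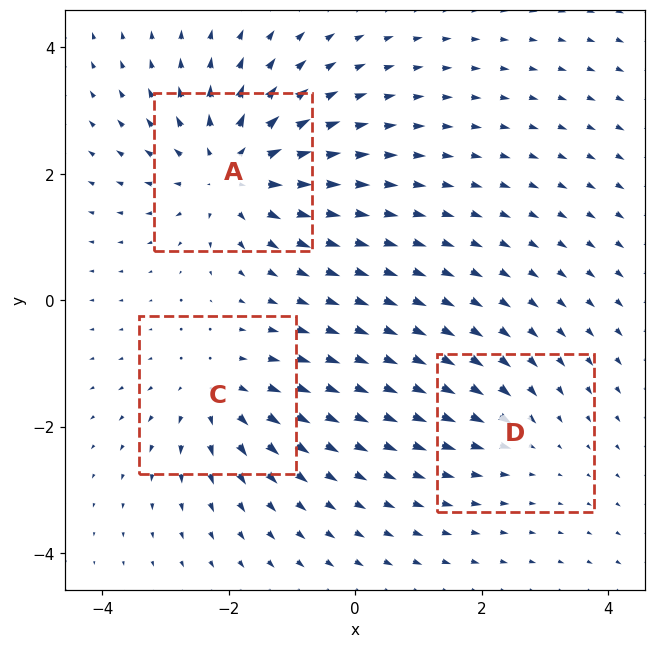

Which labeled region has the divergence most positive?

Divergence at each region's feature centre — A: about +5, C: about +3, D: about -2. Region A is most positive.

A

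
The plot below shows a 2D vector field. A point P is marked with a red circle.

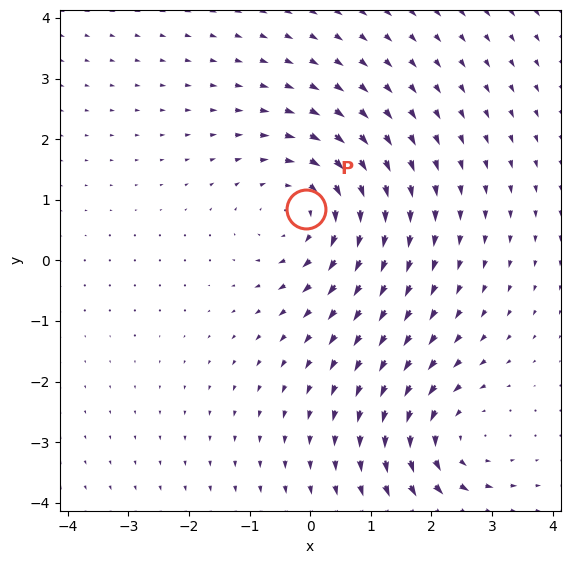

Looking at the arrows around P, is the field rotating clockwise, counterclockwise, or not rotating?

Near P at (-0.1, 0.8) the arrows circulate clockwise. The curl (z-component) there is about -3; negative curl means clockwise rotation.

clockwise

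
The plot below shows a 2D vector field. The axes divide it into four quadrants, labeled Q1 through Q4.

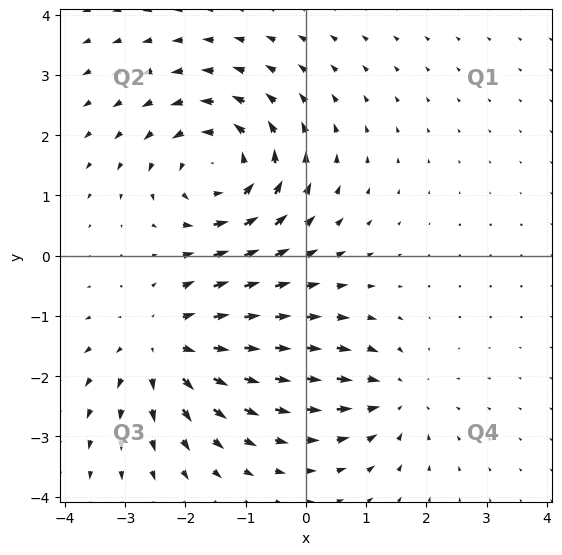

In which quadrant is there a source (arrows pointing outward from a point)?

Q3

The source sits at approximately (-2.3, -1.5), which lies in quadrant Q3. The divergence there is about +4, positive as expected for a source.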